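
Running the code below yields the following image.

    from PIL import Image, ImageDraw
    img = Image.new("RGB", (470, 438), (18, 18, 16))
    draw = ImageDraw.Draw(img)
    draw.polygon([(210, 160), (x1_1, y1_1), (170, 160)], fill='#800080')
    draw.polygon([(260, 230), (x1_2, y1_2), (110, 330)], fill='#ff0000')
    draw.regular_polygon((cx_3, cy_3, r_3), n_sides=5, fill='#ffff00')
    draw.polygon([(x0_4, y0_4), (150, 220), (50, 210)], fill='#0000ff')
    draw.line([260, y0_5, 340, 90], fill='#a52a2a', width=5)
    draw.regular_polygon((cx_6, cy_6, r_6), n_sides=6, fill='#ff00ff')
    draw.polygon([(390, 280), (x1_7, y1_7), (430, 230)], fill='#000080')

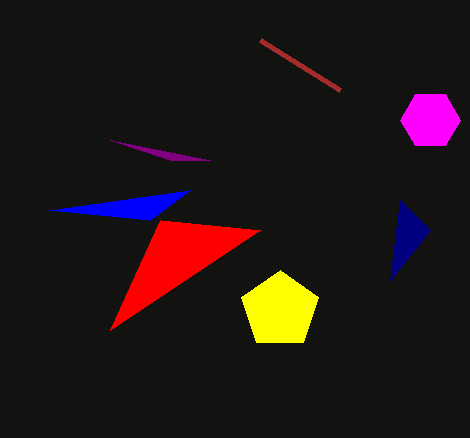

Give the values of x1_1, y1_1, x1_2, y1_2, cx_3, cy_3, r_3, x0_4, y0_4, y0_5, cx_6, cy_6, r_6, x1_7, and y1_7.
x1_1 = 110
y1_1 = 140
x1_2 = 160
y1_2 = 220
cx_3 = 280
cy_3 = 310
r_3 = 40
x0_4 = 190
y0_4 = 190
y0_5 = 40
cx_6 = 430
cy_6 = 120
r_6 = 30
x1_7 = 400
y1_7 = 200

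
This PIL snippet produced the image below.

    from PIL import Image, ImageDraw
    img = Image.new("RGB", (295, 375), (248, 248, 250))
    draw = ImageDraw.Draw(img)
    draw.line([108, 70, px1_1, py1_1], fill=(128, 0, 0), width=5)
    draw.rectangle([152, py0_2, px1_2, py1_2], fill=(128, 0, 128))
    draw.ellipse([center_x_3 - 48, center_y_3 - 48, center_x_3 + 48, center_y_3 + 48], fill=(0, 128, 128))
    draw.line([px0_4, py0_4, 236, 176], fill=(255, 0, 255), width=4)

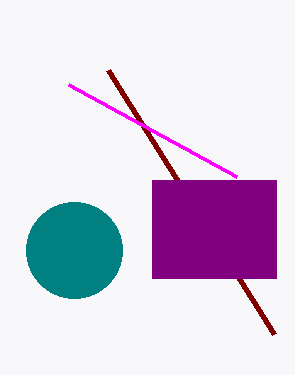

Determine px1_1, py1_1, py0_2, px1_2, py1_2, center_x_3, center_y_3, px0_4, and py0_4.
px1_1 = 274, py1_1 = 334, py0_2 = 180, px1_2 = 276, py1_2 = 278, center_x_3 = 74, center_y_3 = 250, px0_4 = 68, py0_4 = 84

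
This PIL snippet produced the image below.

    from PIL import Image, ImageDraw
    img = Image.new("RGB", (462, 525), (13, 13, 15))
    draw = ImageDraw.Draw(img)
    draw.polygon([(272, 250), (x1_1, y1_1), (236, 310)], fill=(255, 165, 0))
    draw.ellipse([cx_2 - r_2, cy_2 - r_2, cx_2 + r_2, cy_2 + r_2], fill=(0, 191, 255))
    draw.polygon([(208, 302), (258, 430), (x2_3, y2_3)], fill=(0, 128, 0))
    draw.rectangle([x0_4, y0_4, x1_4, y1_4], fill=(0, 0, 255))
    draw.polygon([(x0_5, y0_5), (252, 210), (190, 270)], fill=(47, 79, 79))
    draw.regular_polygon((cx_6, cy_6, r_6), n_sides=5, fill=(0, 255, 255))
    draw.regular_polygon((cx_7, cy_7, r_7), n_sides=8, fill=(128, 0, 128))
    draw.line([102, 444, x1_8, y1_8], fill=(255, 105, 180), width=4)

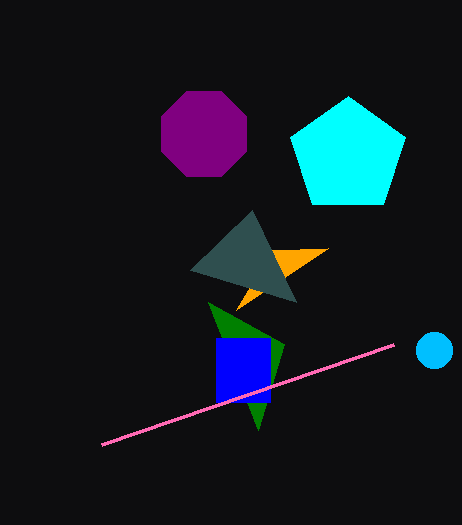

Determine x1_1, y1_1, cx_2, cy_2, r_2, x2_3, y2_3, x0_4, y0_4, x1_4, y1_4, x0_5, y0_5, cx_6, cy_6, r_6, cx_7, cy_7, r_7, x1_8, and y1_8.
x1_1 = 328, y1_1 = 248, cx_2 = 434, cy_2 = 350, r_2 = 18, x2_3 = 284, y2_3 = 344, x0_4 = 216, y0_4 = 338, x1_4 = 270, y1_4 = 402, x0_5 = 296, y0_5 = 302, cx_6 = 348, cy_6 = 156, r_6 = 60, cx_7 = 204, cy_7 = 134, r_7 = 46, x1_8 = 394, y1_8 = 344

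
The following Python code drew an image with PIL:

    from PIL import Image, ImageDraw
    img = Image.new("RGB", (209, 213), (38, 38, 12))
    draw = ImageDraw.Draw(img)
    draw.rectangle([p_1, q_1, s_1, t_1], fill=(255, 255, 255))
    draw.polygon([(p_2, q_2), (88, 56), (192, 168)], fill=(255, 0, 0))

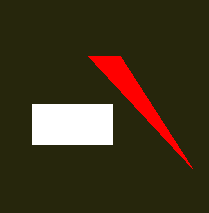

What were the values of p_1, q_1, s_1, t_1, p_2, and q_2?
p_1 = 32, q_1 = 104, s_1 = 112, t_1 = 144, p_2 = 120, q_2 = 56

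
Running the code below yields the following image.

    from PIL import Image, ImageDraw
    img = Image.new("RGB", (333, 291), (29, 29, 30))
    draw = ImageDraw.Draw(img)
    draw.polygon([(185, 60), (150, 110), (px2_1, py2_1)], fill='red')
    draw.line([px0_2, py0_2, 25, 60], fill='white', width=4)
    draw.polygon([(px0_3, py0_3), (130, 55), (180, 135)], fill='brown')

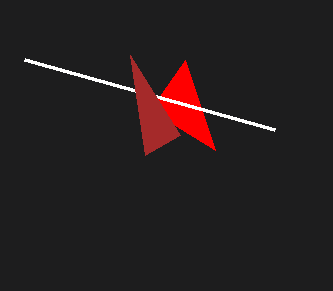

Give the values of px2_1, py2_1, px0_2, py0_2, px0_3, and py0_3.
px2_1 = 215, py2_1 = 150, px0_2 = 275, py0_2 = 130, px0_3 = 145, py0_3 = 155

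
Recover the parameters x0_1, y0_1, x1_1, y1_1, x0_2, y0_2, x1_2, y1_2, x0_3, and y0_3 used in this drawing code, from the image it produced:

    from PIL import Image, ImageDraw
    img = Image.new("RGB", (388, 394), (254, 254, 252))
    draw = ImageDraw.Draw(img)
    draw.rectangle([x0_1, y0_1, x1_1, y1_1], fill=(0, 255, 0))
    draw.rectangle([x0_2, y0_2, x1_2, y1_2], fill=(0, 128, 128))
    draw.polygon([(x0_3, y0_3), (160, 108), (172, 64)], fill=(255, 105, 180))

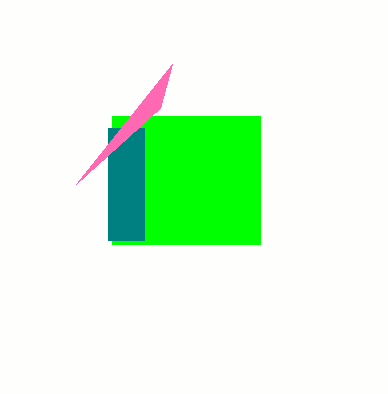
x0_1 = 112, y0_1 = 116, x1_1 = 260, y1_1 = 244, x0_2 = 108, y0_2 = 128, x1_2 = 144, y1_2 = 240, x0_3 = 76, y0_3 = 184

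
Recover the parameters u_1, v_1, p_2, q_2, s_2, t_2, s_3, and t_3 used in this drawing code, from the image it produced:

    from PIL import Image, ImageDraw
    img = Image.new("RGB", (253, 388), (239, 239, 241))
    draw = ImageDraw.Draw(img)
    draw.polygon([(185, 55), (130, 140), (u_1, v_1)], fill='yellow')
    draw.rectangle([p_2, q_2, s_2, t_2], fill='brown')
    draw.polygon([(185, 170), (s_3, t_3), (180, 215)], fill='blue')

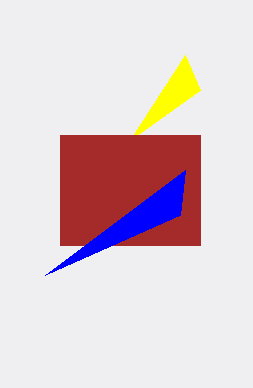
u_1 = 200; v_1 = 90; p_2 = 60; q_2 = 135; s_2 = 200; t_2 = 245; s_3 = 45; t_3 = 275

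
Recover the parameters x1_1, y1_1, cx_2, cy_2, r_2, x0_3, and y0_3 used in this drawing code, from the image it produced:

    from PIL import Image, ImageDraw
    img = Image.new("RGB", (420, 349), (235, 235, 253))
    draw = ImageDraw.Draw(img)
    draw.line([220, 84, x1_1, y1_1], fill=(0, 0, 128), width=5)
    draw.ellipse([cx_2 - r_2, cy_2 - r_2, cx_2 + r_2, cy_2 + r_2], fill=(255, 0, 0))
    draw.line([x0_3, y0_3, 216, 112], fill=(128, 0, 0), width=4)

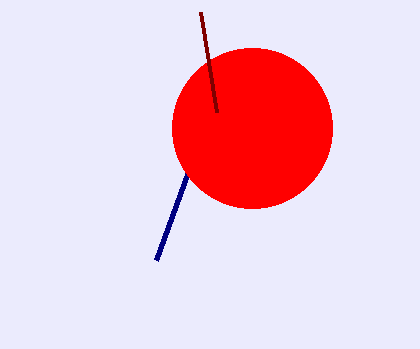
x1_1 = 156
y1_1 = 260
cx_2 = 252
cy_2 = 128
r_2 = 80
x0_3 = 200
y0_3 = 12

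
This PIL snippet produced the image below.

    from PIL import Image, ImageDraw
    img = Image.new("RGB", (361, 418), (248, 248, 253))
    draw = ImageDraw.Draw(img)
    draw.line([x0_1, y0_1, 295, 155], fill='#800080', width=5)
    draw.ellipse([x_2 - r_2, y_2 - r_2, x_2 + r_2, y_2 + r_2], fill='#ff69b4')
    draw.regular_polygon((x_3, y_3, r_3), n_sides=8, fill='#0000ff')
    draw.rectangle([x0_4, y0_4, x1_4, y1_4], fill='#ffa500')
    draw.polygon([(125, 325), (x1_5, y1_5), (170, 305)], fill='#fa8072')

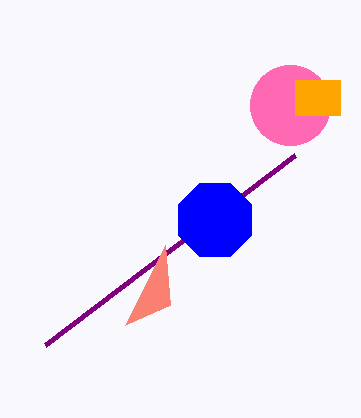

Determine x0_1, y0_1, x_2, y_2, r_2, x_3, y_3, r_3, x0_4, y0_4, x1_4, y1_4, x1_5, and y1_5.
x0_1 = 45
y0_1 = 345
x_2 = 290
y_2 = 105
r_2 = 40
x_3 = 215
y_3 = 220
r_3 = 40
x0_4 = 295
y0_4 = 80
x1_4 = 340
y1_4 = 115
x1_5 = 165
y1_5 = 245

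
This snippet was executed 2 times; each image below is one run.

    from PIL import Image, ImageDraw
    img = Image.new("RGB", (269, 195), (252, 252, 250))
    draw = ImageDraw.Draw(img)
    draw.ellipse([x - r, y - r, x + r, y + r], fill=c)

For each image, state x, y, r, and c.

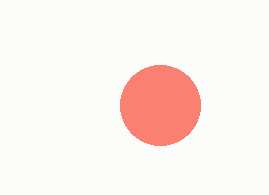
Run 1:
x = 160, y = 105, r = 40, c = 'salmon'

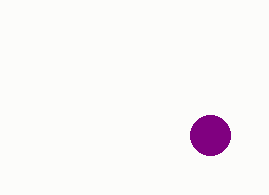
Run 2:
x = 210; y = 135; r = 20; c = 'purple'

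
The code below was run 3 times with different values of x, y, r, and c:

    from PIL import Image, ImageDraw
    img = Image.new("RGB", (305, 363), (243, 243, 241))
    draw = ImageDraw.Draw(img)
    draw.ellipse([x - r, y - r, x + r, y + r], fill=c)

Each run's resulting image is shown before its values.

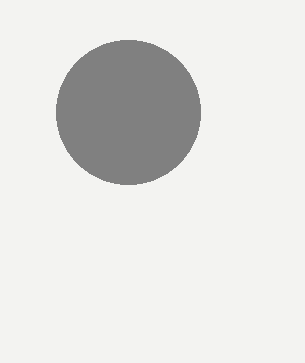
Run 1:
x = 128, y = 112, r = 72, c = 'gray'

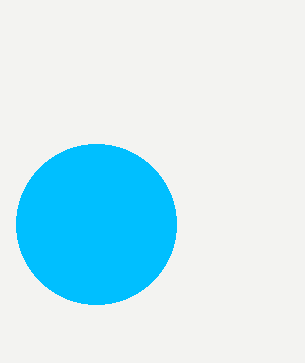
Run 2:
x = 96; y = 224; r = 80; c = 'deepskyblue'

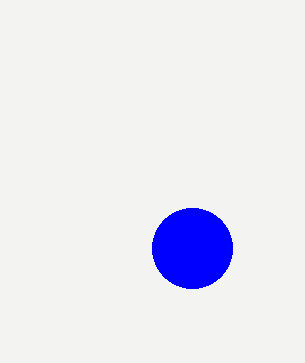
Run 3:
x = 192; y = 248; r = 40; c = 'blue'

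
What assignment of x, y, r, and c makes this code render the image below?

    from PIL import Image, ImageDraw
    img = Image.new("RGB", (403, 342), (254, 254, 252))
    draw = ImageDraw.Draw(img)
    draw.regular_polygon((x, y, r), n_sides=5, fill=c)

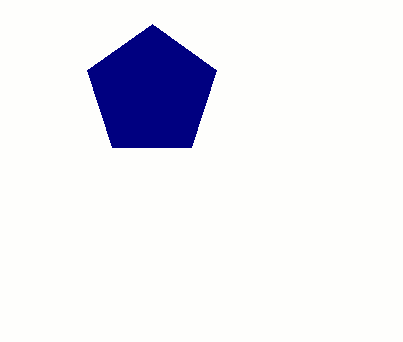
x = 152, y = 92, r = 68, c = 'navy'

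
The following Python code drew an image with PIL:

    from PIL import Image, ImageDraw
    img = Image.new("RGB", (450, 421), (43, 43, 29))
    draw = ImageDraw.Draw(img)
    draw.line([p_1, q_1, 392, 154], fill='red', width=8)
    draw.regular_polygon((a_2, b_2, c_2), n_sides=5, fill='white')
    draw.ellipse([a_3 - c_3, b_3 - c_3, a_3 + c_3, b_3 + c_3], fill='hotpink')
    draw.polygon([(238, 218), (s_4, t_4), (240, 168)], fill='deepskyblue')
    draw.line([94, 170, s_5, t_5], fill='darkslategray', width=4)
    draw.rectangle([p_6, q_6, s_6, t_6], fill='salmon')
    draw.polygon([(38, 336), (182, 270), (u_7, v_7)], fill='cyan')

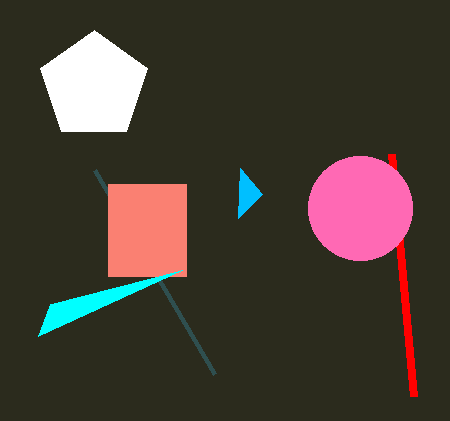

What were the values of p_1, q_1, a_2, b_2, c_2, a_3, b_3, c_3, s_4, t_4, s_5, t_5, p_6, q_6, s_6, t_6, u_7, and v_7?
p_1 = 414, q_1 = 396, a_2 = 94, b_2 = 86, c_2 = 56, a_3 = 360, b_3 = 208, c_3 = 52, s_4 = 262, t_4 = 194, s_5 = 214, t_5 = 374, p_6 = 108, q_6 = 184, s_6 = 186, t_6 = 276, u_7 = 50, v_7 = 304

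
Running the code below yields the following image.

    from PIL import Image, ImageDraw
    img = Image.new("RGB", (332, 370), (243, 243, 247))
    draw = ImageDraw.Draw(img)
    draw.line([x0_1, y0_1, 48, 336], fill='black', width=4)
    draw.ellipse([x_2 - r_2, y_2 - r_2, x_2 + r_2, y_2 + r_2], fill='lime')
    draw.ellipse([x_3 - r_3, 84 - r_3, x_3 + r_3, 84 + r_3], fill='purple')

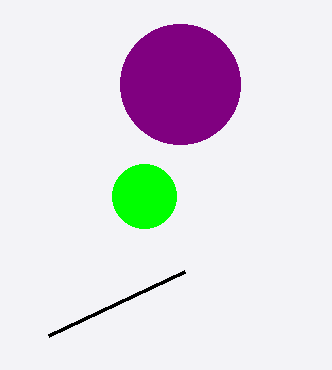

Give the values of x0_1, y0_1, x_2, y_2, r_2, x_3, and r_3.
x0_1 = 184, y0_1 = 272, x_2 = 144, y_2 = 196, r_2 = 32, x_3 = 180, r_3 = 60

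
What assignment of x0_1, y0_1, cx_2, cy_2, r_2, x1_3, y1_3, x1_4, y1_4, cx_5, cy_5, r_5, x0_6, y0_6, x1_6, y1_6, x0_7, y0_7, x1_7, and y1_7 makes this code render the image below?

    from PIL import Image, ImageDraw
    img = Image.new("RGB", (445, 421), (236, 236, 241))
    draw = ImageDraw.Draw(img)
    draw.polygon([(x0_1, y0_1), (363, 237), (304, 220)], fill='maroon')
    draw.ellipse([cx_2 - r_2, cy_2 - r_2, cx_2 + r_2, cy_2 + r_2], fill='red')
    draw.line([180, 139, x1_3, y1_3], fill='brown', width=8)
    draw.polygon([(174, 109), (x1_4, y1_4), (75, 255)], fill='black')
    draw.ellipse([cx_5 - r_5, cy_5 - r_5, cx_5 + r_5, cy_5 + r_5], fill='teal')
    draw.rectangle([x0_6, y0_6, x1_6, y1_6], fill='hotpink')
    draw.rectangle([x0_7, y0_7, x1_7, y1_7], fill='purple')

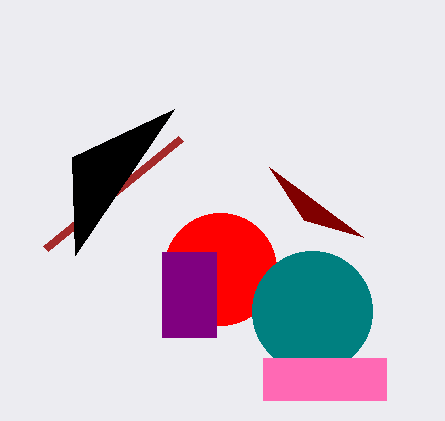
x0_1 = 269
y0_1 = 167
cx_2 = 220
cy_2 = 269
r_2 = 56
x1_3 = 45
y1_3 = 249
x1_4 = 72
y1_4 = 157
cx_5 = 312
cy_5 = 311
r_5 = 60
x0_6 = 263
y0_6 = 358
x1_6 = 386
y1_6 = 400
x0_7 = 162
y0_7 = 252
x1_7 = 216
y1_7 = 337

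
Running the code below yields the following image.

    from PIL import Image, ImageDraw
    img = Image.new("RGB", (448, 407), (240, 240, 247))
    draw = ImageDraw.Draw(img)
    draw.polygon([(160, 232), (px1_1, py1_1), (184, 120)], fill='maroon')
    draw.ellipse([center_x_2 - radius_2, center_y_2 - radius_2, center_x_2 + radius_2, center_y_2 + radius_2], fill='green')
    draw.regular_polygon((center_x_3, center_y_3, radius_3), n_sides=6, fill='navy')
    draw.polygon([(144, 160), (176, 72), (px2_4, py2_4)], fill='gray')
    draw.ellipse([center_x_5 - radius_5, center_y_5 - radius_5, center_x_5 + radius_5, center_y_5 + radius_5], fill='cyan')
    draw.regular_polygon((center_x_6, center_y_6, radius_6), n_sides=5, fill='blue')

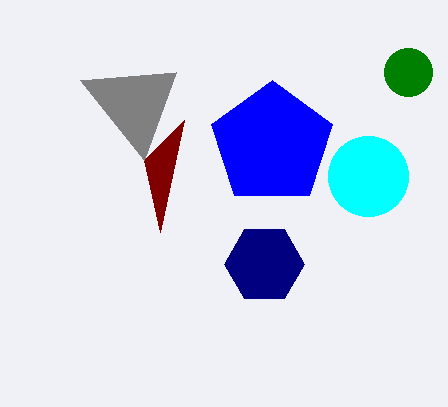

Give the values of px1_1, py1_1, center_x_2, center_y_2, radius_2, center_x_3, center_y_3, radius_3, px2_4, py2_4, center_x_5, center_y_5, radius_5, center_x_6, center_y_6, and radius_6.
px1_1 = 144; py1_1 = 160; center_x_2 = 408; center_y_2 = 72; radius_2 = 24; center_x_3 = 264; center_y_3 = 264; radius_3 = 40; px2_4 = 80; py2_4 = 80; center_x_5 = 368; center_y_5 = 176; radius_5 = 40; center_x_6 = 272; center_y_6 = 144; radius_6 = 64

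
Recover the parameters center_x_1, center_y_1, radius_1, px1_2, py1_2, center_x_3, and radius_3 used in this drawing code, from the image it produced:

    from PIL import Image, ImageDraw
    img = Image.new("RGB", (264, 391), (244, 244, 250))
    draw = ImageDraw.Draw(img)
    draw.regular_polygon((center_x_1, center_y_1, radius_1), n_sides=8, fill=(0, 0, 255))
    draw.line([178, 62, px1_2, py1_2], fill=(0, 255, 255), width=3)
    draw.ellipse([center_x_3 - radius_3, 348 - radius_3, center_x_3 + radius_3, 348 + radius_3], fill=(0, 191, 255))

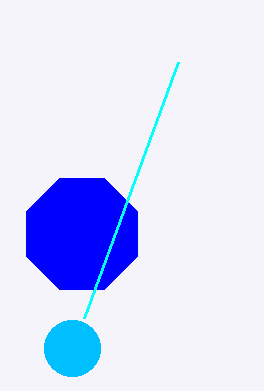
center_x_1 = 82
center_y_1 = 234
radius_1 = 60
px1_2 = 84
py1_2 = 318
center_x_3 = 72
radius_3 = 28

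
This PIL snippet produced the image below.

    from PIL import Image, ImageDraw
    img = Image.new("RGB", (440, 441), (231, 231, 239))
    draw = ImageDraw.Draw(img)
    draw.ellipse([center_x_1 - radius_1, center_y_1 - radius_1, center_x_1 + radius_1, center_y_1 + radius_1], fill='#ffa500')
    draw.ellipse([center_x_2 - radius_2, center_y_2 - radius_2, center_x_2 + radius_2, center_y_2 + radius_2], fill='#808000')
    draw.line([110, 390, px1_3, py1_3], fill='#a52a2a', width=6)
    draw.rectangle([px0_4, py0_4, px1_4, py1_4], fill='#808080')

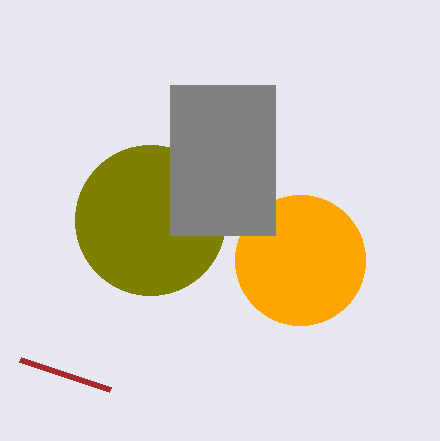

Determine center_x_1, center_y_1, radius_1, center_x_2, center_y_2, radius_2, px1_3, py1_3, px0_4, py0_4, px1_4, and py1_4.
center_x_1 = 300
center_y_1 = 260
radius_1 = 65
center_x_2 = 150
center_y_2 = 220
radius_2 = 75
px1_3 = 20
py1_3 = 360
px0_4 = 170
py0_4 = 85
px1_4 = 275
py1_4 = 235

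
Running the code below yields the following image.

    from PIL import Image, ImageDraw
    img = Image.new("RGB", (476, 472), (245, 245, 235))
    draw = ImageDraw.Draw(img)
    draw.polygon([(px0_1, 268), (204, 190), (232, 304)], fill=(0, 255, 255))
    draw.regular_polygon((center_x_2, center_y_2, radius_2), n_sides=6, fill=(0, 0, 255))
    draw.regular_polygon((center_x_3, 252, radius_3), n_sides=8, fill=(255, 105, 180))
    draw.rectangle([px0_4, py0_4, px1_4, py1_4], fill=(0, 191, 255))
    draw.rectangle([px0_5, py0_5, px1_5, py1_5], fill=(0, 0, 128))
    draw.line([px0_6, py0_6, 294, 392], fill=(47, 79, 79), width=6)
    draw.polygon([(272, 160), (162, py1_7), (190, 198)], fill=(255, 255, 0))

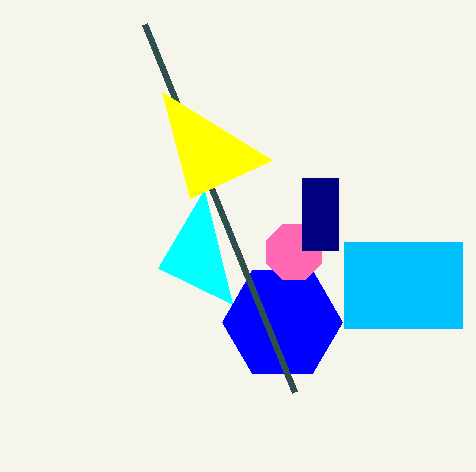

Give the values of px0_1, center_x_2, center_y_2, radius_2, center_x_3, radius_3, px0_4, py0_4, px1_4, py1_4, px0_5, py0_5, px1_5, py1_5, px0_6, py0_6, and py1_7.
px0_1 = 158
center_x_2 = 282
center_y_2 = 322
radius_2 = 60
center_x_3 = 294
radius_3 = 30
px0_4 = 344
py0_4 = 242
px1_4 = 462
py1_4 = 328
px0_5 = 302
py0_5 = 178
px1_5 = 338
py1_5 = 250
px0_6 = 144
py0_6 = 24
py1_7 = 92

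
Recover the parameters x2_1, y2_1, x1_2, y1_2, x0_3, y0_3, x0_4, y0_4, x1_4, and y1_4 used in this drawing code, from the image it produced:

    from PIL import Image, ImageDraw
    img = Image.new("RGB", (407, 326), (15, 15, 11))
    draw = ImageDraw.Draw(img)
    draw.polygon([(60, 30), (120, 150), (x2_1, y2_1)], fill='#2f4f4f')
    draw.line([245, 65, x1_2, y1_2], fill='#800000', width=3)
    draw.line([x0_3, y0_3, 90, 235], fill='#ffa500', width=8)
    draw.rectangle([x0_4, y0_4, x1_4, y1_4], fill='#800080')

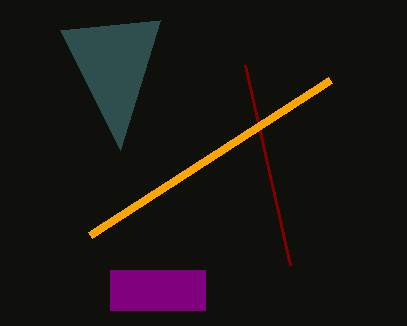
x2_1 = 160
y2_1 = 20
x1_2 = 290
y1_2 = 265
x0_3 = 330
y0_3 = 80
x0_4 = 110
y0_4 = 270
x1_4 = 205
y1_4 = 310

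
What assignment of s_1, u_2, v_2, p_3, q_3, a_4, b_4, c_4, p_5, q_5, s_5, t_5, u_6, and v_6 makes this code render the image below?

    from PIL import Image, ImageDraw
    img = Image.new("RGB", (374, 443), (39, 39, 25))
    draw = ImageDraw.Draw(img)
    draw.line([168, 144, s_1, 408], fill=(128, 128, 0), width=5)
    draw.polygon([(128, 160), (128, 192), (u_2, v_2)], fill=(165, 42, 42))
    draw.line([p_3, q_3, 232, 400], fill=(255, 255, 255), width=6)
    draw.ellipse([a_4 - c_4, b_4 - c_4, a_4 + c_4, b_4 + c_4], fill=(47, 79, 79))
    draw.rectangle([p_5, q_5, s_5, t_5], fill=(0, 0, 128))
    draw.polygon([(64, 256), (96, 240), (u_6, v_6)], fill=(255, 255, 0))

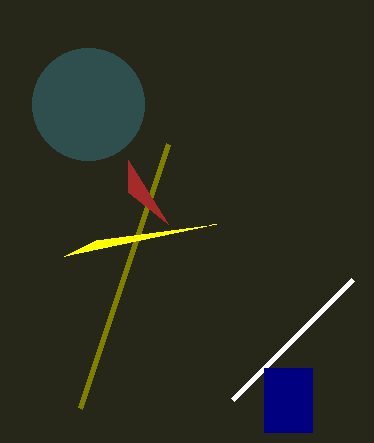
s_1 = 80, u_2 = 168, v_2 = 224, p_3 = 352, q_3 = 280, a_4 = 88, b_4 = 104, c_4 = 56, p_5 = 264, q_5 = 368, s_5 = 312, t_5 = 432, u_6 = 216, v_6 = 224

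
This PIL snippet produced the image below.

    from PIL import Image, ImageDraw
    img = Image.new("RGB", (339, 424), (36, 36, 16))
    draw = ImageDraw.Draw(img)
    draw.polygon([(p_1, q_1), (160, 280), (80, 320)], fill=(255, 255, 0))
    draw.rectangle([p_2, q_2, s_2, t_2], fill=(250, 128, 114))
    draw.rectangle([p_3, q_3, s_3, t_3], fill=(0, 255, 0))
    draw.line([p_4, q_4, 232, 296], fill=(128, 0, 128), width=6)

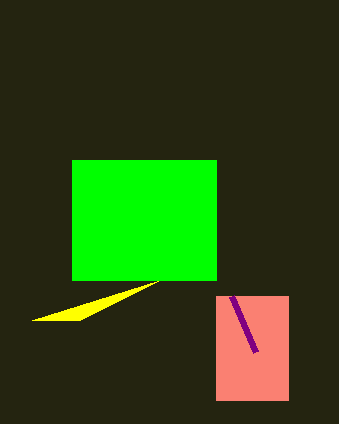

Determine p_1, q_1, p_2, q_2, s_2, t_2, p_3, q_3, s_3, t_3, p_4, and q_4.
p_1 = 32, q_1 = 320, p_2 = 216, q_2 = 296, s_2 = 288, t_2 = 400, p_3 = 72, q_3 = 160, s_3 = 216, t_3 = 280, p_4 = 256, q_4 = 352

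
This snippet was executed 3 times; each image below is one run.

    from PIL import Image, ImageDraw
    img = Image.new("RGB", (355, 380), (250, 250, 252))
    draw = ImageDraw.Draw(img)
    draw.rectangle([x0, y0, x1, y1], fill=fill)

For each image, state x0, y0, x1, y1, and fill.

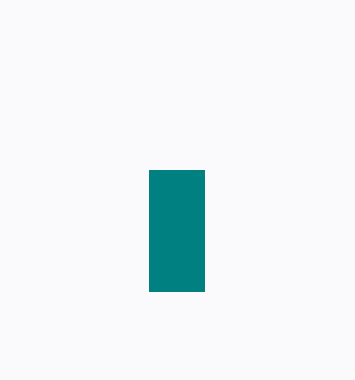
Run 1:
x0 = 149; y0 = 170; x1 = 204; y1 = 291; fill = 'teal'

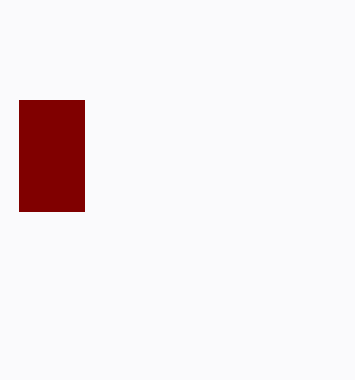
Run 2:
x0 = 19; y0 = 100; x1 = 84; y1 = 211; fill = 'maroon'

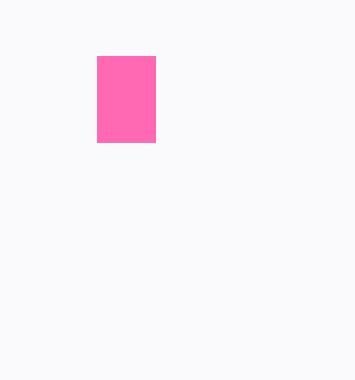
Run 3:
x0 = 97; y0 = 56; x1 = 155; y1 = 142; fill = 'hotpink'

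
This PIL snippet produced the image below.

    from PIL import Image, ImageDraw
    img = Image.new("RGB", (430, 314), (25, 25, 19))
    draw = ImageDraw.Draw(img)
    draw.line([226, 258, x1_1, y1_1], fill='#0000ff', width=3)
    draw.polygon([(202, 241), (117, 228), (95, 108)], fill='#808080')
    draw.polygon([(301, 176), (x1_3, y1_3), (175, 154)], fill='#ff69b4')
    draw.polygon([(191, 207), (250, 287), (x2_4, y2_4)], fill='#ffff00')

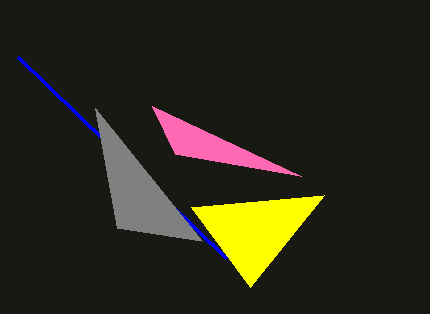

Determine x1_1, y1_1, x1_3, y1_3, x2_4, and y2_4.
x1_1 = 18; y1_1 = 57; x1_3 = 152; y1_3 = 106; x2_4 = 324; y2_4 = 195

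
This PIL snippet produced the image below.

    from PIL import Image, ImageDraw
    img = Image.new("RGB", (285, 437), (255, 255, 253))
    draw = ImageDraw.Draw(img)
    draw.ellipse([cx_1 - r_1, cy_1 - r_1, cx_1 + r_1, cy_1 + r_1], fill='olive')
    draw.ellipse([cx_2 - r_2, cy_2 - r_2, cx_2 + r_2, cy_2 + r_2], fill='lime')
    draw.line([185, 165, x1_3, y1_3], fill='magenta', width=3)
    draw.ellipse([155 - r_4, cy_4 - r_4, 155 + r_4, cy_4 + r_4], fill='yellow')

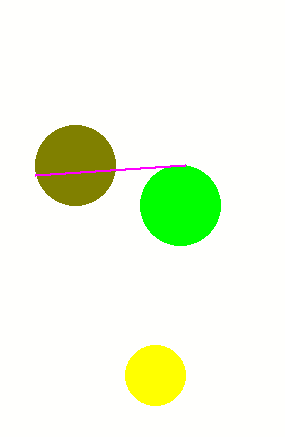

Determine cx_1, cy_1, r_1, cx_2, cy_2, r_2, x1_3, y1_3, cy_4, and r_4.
cx_1 = 75
cy_1 = 165
r_1 = 40
cx_2 = 180
cy_2 = 205
r_2 = 40
x1_3 = 35
y1_3 = 175
cy_4 = 375
r_4 = 30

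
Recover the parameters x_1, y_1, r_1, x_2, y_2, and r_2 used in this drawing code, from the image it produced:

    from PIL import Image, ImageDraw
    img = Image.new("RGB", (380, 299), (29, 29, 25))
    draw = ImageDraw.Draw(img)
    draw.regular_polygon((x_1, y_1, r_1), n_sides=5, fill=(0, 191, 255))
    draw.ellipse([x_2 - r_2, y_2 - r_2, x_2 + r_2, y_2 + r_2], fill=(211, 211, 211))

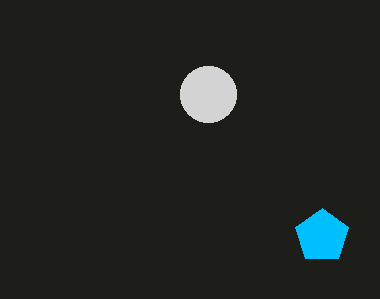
x_1 = 322, y_1 = 236, r_1 = 28, x_2 = 208, y_2 = 94, r_2 = 28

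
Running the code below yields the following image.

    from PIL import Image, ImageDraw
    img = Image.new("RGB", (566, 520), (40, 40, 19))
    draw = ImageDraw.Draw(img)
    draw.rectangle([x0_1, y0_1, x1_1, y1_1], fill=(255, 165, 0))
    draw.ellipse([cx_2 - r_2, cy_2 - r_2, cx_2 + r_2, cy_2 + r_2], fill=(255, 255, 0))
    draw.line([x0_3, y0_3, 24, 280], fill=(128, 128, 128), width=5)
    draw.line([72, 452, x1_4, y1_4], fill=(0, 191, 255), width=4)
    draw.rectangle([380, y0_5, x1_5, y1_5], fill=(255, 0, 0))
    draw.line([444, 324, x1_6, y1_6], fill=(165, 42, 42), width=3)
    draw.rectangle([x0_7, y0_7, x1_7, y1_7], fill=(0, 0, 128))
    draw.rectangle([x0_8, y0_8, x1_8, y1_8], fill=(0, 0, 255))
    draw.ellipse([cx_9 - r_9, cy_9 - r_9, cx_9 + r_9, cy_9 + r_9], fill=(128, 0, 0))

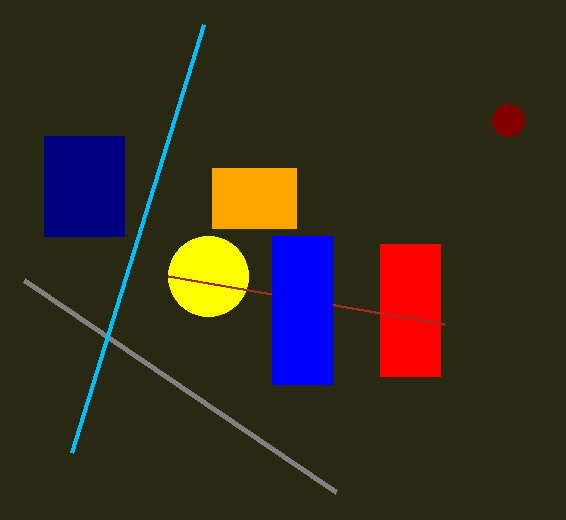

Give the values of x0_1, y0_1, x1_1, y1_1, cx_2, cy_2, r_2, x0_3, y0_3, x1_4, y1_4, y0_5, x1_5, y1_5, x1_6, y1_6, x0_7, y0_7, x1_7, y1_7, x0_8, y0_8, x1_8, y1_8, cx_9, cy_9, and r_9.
x0_1 = 212; y0_1 = 168; x1_1 = 296; y1_1 = 228; cx_2 = 208; cy_2 = 276; r_2 = 40; x0_3 = 336; y0_3 = 492; x1_4 = 204; y1_4 = 24; y0_5 = 244; x1_5 = 440; y1_5 = 376; x1_6 = 168; y1_6 = 276; x0_7 = 44; y0_7 = 136; x1_7 = 124; y1_7 = 236; x0_8 = 272; y0_8 = 236; x1_8 = 332; y1_8 = 384; cx_9 = 508; cy_9 = 120; r_9 = 16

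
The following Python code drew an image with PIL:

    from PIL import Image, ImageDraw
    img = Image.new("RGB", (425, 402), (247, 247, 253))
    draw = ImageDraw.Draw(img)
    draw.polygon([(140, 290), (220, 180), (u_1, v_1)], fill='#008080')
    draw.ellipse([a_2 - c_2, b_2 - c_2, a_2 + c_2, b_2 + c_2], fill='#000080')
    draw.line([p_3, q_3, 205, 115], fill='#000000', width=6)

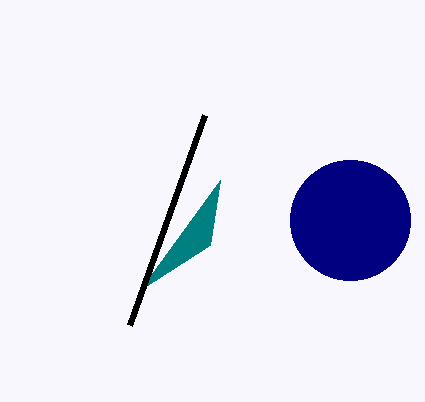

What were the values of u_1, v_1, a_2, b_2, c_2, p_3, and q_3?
u_1 = 210; v_1 = 245; a_2 = 350; b_2 = 220; c_2 = 60; p_3 = 130; q_3 = 325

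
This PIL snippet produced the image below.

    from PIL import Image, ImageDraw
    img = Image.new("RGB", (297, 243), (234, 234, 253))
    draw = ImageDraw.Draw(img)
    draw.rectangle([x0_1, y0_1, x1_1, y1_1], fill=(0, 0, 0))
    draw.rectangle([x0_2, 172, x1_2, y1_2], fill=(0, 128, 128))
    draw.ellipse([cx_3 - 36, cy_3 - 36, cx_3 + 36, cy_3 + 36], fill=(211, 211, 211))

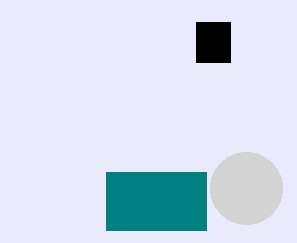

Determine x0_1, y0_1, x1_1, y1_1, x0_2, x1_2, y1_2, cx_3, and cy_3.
x0_1 = 196, y0_1 = 22, x1_1 = 230, y1_1 = 62, x0_2 = 106, x1_2 = 206, y1_2 = 230, cx_3 = 246, cy_3 = 188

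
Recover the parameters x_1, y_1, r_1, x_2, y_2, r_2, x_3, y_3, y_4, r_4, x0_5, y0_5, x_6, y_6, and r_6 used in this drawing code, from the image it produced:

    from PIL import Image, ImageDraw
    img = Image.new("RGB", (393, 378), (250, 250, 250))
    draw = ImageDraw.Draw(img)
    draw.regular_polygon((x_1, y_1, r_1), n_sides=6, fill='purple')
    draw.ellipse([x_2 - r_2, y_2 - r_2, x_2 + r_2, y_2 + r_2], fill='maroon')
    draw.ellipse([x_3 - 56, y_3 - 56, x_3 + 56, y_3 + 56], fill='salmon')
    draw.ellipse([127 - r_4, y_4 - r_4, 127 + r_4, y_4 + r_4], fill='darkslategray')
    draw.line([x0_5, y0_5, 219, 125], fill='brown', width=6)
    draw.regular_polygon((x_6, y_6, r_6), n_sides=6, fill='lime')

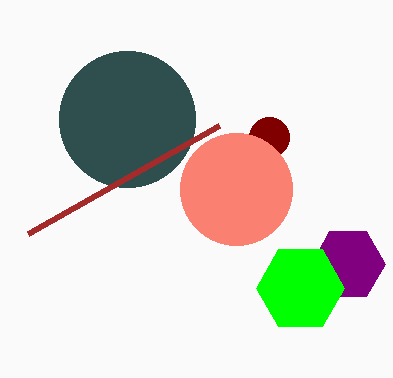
x_1 = 348
y_1 = 264
r_1 = 37
x_2 = 269
y_2 = 137
r_2 = 20
x_3 = 236
y_3 = 189
y_4 = 119
r_4 = 68
x0_5 = 28
y0_5 = 233
x_6 = 300
y_6 = 288
r_6 = 44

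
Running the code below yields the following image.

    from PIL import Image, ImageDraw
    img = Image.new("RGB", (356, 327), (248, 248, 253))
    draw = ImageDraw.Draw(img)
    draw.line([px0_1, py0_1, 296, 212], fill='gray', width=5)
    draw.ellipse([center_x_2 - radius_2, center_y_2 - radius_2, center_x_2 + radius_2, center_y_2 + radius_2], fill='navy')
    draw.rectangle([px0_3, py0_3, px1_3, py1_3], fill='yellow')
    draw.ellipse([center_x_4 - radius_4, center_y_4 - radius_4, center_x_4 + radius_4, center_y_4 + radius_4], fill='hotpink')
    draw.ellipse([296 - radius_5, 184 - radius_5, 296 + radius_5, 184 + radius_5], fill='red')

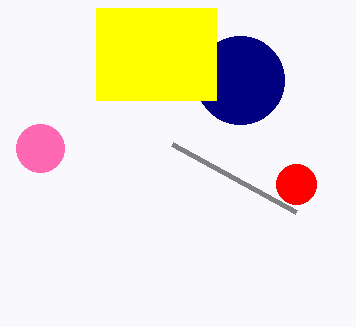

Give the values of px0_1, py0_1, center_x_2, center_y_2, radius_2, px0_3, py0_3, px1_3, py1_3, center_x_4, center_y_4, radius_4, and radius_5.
px0_1 = 172, py0_1 = 144, center_x_2 = 240, center_y_2 = 80, radius_2 = 44, px0_3 = 96, py0_3 = 8, px1_3 = 216, py1_3 = 100, center_x_4 = 40, center_y_4 = 148, radius_4 = 24, radius_5 = 20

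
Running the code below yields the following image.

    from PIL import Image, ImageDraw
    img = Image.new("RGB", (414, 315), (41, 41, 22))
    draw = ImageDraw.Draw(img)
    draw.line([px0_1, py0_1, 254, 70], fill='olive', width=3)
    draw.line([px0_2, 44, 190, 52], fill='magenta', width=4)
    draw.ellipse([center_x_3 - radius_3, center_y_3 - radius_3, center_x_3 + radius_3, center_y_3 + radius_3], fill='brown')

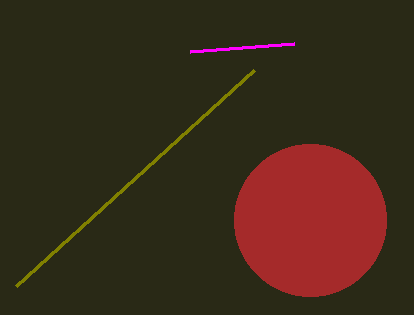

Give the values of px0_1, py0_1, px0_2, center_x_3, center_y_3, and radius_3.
px0_1 = 16, py0_1 = 286, px0_2 = 294, center_x_3 = 310, center_y_3 = 220, radius_3 = 76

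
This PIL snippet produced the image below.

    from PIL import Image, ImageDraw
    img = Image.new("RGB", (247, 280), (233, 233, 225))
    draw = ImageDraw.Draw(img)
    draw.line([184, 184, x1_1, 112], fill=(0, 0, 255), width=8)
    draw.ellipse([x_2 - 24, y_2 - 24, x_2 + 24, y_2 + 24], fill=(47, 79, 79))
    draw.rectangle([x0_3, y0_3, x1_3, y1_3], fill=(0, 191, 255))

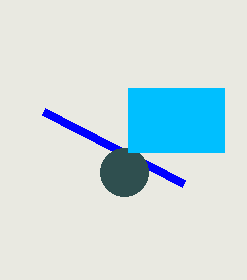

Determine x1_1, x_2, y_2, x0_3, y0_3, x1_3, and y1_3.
x1_1 = 44, x_2 = 124, y_2 = 172, x0_3 = 128, y0_3 = 88, x1_3 = 224, y1_3 = 152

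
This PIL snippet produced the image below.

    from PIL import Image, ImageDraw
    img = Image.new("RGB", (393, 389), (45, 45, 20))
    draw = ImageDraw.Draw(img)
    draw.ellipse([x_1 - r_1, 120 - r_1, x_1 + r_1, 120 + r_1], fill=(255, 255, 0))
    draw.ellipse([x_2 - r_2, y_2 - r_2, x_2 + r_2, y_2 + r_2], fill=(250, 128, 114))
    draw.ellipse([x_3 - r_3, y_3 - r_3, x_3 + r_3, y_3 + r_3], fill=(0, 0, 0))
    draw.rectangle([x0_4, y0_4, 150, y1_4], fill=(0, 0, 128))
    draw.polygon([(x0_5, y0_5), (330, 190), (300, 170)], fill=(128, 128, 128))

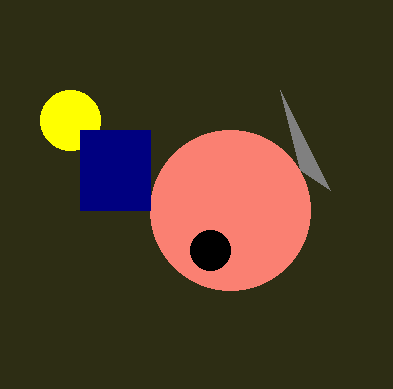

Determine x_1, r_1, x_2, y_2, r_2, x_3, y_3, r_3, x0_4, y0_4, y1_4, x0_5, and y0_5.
x_1 = 70; r_1 = 30; x_2 = 230; y_2 = 210; r_2 = 80; x_3 = 210; y_3 = 250; r_3 = 20; x0_4 = 80; y0_4 = 130; y1_4 = 210; x0_5 = 280; y0_5 = 90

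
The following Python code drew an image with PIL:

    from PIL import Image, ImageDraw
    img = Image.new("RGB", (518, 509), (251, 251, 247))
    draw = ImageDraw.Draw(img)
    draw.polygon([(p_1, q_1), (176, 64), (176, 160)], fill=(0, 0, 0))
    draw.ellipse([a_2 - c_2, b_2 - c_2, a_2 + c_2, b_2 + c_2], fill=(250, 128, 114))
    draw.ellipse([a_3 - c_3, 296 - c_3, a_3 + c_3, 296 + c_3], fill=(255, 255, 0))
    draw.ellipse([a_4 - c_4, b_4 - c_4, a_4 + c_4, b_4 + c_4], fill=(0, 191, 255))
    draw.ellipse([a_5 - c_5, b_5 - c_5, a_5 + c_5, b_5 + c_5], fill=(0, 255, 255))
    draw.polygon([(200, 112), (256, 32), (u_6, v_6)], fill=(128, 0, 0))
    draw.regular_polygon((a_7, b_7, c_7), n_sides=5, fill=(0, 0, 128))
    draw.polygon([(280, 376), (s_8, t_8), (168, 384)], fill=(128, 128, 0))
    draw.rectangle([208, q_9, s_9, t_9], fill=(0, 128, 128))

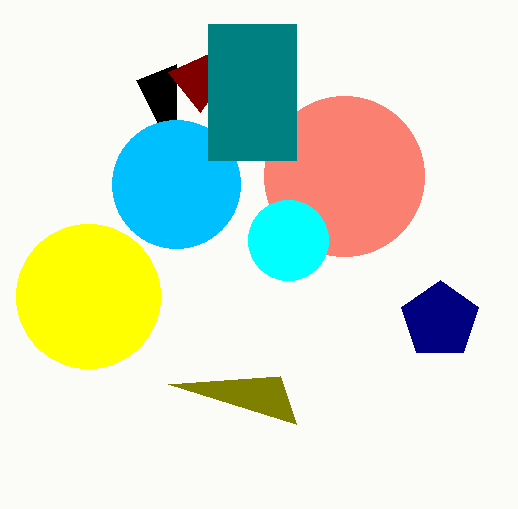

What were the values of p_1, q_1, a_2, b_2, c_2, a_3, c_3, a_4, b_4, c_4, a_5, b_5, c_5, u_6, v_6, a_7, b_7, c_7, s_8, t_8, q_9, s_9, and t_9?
p_1 = 136; q_1 = 80; a_2 = 344; b_2 = 176; c_2 = 80; a_3 = 88; c_3 = 72; a_4 = 176; b_4 = 184; c_4 = 64; a_5 = 288; b_5 = 240; c_5 = 40; u_6 = 168; v_6 = 72; a_7 = 440; b_7 = 320; c_7 = 40; s_8 = 296; t_8 = 424; q_9 = 24; s_9 = 296; t_9 = 160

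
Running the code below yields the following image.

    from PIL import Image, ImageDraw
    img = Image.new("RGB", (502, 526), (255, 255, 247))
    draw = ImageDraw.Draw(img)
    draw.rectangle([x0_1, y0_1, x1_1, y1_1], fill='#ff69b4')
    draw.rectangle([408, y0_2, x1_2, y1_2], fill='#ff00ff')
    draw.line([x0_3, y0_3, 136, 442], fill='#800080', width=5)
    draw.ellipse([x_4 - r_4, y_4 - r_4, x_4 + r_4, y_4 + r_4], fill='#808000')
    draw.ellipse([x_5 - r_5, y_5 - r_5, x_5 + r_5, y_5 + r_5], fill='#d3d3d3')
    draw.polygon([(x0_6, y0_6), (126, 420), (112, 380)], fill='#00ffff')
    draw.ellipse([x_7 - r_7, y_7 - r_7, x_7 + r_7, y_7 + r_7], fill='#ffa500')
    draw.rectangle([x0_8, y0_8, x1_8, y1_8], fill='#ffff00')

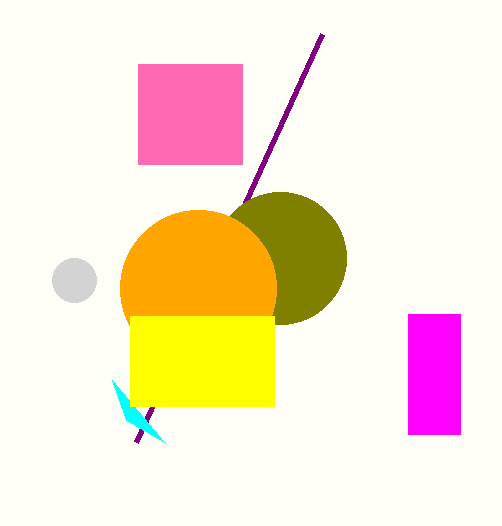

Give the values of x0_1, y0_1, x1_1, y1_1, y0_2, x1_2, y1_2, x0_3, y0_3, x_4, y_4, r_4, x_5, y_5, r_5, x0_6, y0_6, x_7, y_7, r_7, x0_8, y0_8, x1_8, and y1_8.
x0_1 = 138, y0_1 = 64, x1_1 = 242, y1_1 = 164, y0_2 = 314, x1_2 = 460, y1_2 = 434, x0_3 = 322, y0_3 = 34, x_4 = 280, y_4 = 258, r_4 = 66, x_5 = 74, y_5 = 280, r_5 = 22, x0_6 = 164, y0_6 = 442, x_7 = 198, y_7 = 288, r_7 = 78, x0_8 = 130, y0_8 = 316, x1_8 = 274, y1_8 = 406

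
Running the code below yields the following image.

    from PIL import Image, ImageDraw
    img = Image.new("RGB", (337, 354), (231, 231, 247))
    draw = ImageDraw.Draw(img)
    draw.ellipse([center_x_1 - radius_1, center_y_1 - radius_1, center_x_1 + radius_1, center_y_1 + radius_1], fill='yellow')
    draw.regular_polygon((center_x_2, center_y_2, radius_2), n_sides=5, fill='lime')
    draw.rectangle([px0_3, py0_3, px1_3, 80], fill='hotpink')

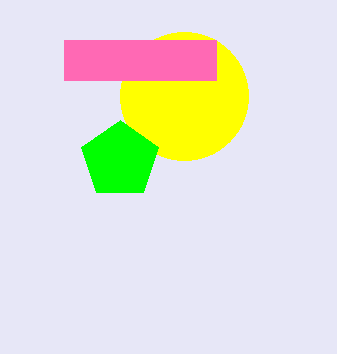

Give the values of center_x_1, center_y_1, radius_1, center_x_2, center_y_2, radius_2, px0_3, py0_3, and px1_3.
center_x_1 = 184
center_y_1 = 96
radius_1 = 64
center_x_2 = 120
center_y_2 = 160
radius_2 = 40
px0_3 = 64
py0_3 = 40
px1_3 = 216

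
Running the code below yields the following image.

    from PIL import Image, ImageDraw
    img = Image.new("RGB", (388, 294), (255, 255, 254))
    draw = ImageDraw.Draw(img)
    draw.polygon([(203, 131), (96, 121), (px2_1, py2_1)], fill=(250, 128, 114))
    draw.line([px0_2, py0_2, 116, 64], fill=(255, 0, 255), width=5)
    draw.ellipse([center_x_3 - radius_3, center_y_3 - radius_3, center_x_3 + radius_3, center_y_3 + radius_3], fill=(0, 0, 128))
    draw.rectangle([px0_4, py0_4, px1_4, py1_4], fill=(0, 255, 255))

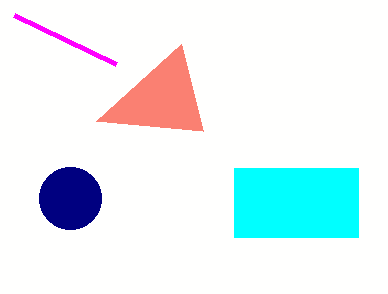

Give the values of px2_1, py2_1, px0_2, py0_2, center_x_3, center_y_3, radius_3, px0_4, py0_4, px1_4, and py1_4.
px2_1 = 181, py2_1 = 44, px0_2 = 14, py0_2 = 15, center_x_3 = 70, center_y_3 = 198, radius_3 = 31, px0_4 = 234, py0_4 = 168, px1_4 = 358, py1_4 = 237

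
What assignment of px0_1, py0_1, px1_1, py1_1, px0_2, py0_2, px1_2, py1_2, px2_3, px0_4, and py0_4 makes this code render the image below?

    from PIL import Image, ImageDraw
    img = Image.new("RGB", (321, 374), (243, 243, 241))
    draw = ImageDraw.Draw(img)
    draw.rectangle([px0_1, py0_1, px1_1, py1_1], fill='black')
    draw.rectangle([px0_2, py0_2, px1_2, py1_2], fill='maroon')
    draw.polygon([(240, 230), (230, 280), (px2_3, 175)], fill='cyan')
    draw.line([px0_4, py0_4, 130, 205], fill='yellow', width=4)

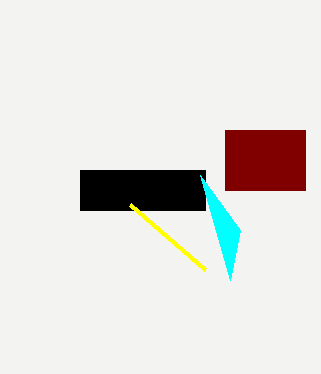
px0_1 = 80, py0_1 = 170, px1_1 = 205, py1_1 = 210, px0_2 = 225, py0_2 = 130, px1_2 = 305, py1_2 = 190, px2_3 = 200, px0_4 = 205, py0_4 = 270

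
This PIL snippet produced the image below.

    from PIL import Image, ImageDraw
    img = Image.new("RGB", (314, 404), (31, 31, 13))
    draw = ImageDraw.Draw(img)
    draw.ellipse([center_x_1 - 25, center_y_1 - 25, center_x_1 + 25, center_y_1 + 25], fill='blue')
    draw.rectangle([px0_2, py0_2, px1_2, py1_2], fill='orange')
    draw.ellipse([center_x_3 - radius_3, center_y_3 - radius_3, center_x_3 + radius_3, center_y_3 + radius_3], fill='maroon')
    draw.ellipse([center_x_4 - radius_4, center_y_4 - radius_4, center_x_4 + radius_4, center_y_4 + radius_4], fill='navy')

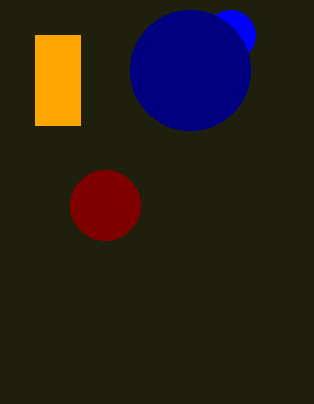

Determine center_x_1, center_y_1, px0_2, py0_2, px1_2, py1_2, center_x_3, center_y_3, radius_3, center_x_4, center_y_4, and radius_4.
center_x_1 = 230; center_y_1 = 35; px0_2 = 35; py0_2 = 35; px1_2 = 80; py1_2 = 125; center_x_3 = 105; center_y_3 = 205; radius_3 = 35; center_x_4 = 190; center_y_4 = 70; radius_4 = 60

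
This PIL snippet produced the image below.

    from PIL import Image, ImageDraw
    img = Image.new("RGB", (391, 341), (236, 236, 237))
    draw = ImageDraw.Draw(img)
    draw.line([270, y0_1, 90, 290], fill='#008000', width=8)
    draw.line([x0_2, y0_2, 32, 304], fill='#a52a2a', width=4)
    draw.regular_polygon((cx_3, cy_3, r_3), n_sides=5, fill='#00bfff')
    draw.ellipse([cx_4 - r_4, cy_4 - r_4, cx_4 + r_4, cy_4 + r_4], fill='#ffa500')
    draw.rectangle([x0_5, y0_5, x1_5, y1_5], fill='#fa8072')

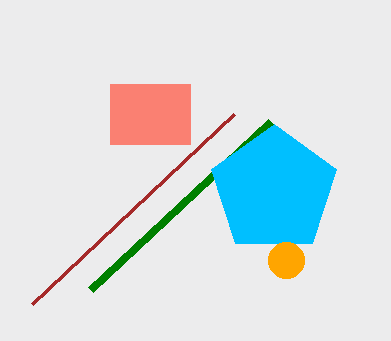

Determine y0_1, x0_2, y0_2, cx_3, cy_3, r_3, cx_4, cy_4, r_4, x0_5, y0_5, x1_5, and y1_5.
y0_1 = 122, x0_2 = 234, y0_2 = 114, cx_3 = 274, cy_3 = 190, r_3 = 66, cx_4 = 286, cy_4 = 260, r_4 = 18, x0_5 = 110, y0_5 = 84, x1_5 = 190, y1_5 = 144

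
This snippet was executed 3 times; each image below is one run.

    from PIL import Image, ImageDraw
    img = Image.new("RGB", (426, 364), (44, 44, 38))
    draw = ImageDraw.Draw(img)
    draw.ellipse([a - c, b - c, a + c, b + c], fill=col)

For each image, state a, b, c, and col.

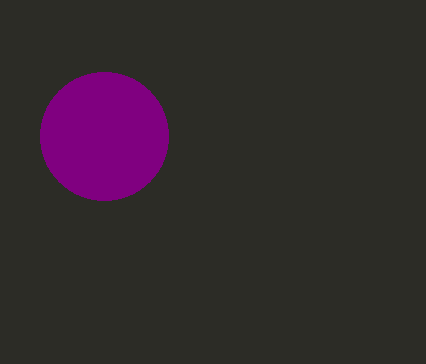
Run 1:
a = 104, b = 136, c = 64, col = 'purple'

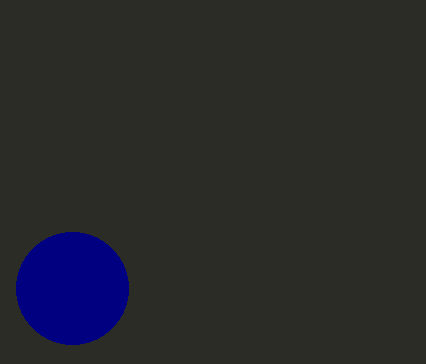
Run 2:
a = 72; b = 288; c = 56; col = 'navy'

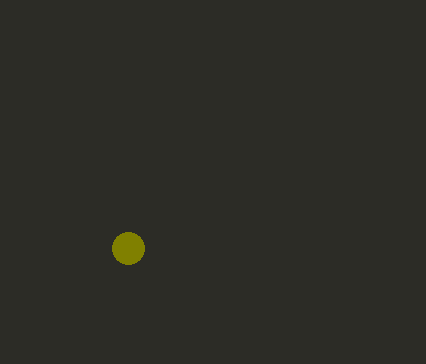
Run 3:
a = 128, b = 248, c = 16, col = 'olive'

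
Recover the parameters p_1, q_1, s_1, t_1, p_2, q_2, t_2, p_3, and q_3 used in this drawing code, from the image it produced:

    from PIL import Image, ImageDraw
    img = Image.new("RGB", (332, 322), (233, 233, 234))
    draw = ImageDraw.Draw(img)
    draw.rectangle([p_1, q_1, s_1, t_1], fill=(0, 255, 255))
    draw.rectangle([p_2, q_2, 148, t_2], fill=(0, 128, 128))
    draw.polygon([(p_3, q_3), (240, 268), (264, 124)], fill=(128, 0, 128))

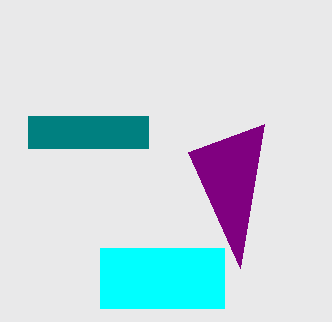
p_1 = 100
q_1 = 248
s_1 = 224
t_1 = 308
p_2 = 28
q_2 = 116
t_2 = 148
p_3 = 188
q_3 = 152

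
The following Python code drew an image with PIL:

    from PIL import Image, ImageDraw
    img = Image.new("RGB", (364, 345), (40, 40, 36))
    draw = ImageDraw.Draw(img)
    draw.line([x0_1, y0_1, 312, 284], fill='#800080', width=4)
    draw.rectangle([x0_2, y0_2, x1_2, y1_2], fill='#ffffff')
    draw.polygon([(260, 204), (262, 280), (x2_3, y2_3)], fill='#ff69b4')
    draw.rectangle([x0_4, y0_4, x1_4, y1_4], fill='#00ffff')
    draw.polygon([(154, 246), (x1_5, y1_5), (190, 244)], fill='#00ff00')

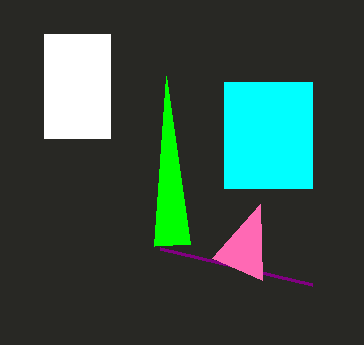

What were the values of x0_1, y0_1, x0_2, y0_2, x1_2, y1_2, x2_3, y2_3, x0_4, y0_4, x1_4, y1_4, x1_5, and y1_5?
x0_1 = 160, y0_1 = 248, x0_2 = 44, y0_2 = 34, x1_2 = 110, y1_2 = 138, x2_3 = 212, y2_3 = 258, x0_4 = 224, y0_4 = 82, x1_4 = 312, y1_4 = 188, x1_5 = 166, y1_5 = 76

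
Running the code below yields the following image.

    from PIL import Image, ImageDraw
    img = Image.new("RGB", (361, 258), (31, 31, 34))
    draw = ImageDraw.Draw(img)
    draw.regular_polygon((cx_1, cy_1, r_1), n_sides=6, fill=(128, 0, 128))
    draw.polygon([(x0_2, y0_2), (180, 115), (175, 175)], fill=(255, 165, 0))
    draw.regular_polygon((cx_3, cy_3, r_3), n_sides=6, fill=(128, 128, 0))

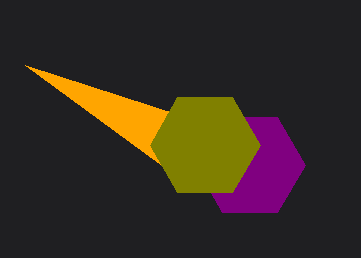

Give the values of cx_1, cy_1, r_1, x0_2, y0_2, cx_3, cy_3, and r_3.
cx_1 = 250; cy_1 = 165; r_1 = 55; x0_2 = 25; y0_2 = 65; cx_3 = 205; cy_3 = 145; r_3 = 55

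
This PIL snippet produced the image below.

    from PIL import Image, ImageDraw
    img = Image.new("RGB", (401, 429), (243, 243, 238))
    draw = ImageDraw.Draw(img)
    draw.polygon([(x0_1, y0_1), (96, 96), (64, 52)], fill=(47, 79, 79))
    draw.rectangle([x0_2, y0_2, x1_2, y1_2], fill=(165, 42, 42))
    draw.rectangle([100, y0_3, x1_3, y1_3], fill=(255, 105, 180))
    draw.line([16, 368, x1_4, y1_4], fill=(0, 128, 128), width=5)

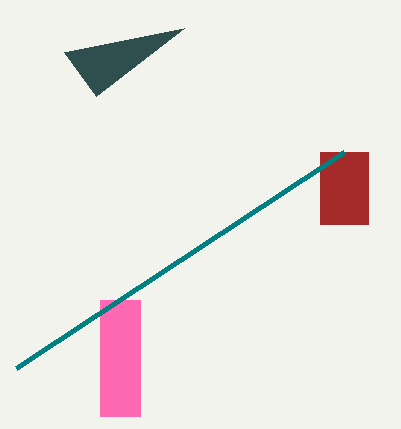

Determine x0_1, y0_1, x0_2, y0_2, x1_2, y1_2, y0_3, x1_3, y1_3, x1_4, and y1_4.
x0_1 = 184, y0_1 = 28, x0_2 = 320, y0_2 = 152, x1_2 = 368, y1_2 = 224, y0_3 = 300, x1_3 = 140, y1_3 = 416, x1_4 = 344, y1_4 = 152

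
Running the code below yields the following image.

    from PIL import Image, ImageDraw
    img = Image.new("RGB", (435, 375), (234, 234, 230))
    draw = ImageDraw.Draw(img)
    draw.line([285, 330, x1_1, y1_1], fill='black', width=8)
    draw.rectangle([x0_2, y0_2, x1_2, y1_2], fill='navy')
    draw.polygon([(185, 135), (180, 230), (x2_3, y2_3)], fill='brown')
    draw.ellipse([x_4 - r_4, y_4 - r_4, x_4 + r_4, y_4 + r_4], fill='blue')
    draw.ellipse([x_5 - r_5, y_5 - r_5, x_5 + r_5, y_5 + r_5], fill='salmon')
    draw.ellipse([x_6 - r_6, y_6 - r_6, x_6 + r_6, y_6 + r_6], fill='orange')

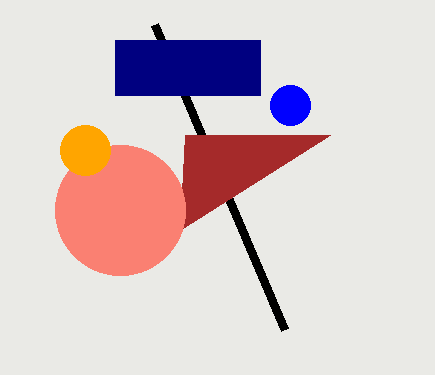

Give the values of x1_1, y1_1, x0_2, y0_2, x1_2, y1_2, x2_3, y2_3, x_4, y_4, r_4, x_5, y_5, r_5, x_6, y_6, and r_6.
x1_1 = 155
y1_1 = 25
x0_2 = 115
y0_2 = 40
x1_2 = 260
y1_2 = 95
x2_3 = 330
y2_3 = 135
x_4 = 290
y_4 = 105
r_4 = 20
x_5 = 120
y_5 = 210
r_5 = 65
x_6 = 85
y_6 = 150
r_6 = 25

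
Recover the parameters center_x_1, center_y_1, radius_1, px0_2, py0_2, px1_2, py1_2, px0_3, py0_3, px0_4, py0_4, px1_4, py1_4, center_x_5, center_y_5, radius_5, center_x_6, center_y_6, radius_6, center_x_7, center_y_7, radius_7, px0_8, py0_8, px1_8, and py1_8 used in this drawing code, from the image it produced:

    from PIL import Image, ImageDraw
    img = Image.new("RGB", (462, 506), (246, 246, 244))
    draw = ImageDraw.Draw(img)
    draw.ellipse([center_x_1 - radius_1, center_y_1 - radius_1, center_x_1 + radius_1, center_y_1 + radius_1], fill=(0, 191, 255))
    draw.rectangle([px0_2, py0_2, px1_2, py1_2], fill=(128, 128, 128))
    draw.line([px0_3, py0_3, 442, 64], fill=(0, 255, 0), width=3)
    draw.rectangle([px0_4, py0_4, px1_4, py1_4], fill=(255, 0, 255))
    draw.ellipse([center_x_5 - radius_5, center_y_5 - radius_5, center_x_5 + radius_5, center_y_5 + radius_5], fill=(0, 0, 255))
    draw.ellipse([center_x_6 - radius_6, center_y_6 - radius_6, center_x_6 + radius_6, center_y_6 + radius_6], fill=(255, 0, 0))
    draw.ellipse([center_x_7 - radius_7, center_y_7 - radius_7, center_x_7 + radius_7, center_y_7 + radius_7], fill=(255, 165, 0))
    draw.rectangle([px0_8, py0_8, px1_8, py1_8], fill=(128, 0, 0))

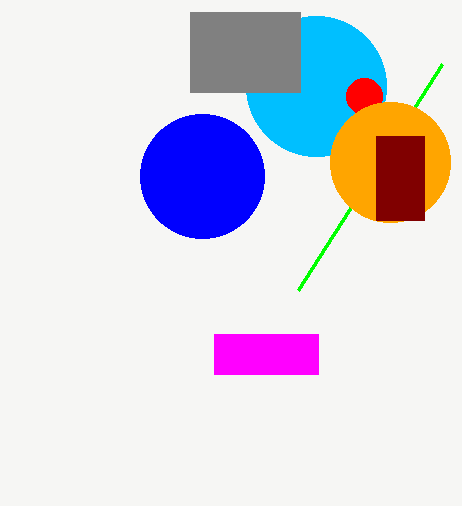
center_x_1 = 316, center_y_1 = 86, radius_1 = 70, px0_2 = 190, py0_2 = 12, px1_2 = 300, py1_2 = 92, px0_3 = 298, py0_3 = 290, px0_4 = 214, py0_4 = 334, px1_4 = 318, py1_4 = 374, center_x_5 = 202, center_y_5 = 176, radius_5 = 62, center_x_6 = 364, center_y_6 = 96, radius_6 = 18, center_x_7 = 390, center_y_7 = 162, radius_7 = 60, px0_8 = 376, py0_8 = 136, px1_8 = 424, py1_8 = 220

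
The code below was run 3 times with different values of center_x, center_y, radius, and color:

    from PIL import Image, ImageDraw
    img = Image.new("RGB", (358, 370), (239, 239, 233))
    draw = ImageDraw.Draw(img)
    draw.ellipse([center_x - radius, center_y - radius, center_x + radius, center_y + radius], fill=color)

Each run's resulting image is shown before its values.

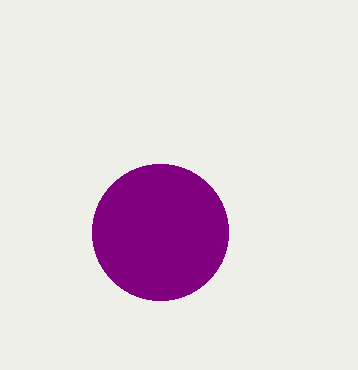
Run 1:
center_x = 160; center_y = 232; radius = 68; color = 'purple'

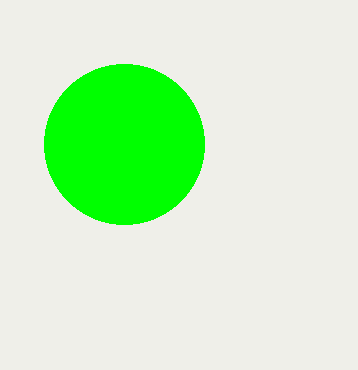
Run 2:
center_x = 124, center_y = 144, radius = 80, color = 'lime'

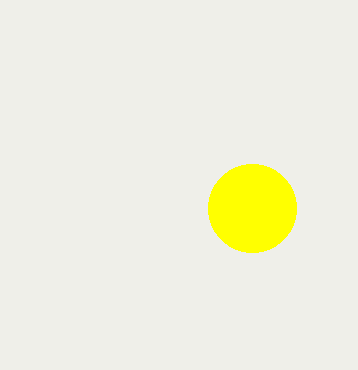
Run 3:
center_x = 252
center_y = 208
radius = 44
color = 'yellow'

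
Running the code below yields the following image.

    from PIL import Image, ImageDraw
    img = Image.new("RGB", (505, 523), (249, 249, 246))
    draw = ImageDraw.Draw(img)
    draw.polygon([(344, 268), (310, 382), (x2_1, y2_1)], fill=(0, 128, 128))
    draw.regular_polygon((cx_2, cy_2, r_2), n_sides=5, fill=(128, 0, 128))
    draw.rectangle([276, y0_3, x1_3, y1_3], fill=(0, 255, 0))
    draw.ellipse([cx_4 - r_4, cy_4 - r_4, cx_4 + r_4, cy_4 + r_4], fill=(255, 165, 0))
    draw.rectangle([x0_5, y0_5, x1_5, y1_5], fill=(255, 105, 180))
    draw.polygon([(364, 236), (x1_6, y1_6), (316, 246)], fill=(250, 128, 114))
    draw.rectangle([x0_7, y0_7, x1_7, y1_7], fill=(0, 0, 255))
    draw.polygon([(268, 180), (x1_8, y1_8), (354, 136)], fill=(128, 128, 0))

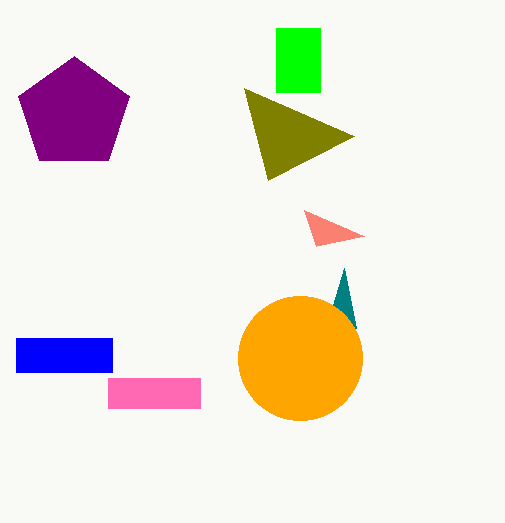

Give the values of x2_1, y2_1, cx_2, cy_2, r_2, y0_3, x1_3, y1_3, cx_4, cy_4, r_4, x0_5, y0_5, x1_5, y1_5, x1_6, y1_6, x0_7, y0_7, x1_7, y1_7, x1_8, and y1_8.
x2_1 = 356, y2_1 = 328, cx_2 = 74, cy_2 = 114, r_2 = 58, y0_3 = 28, x1_3 = 320, y1_3 = 92, cx_4 = 300, cy_4 = 358, r_4 = 62, x0_5 = 108, y0_5 = 378, x1_5 = 200, y1_5 = 408, x1_6 = 304, y1_6 = 210, x0_7 = 16, y0_7 = 338, x1_7 = 112, y1_7 = 372, x1_8 = 244, y1_8 = 88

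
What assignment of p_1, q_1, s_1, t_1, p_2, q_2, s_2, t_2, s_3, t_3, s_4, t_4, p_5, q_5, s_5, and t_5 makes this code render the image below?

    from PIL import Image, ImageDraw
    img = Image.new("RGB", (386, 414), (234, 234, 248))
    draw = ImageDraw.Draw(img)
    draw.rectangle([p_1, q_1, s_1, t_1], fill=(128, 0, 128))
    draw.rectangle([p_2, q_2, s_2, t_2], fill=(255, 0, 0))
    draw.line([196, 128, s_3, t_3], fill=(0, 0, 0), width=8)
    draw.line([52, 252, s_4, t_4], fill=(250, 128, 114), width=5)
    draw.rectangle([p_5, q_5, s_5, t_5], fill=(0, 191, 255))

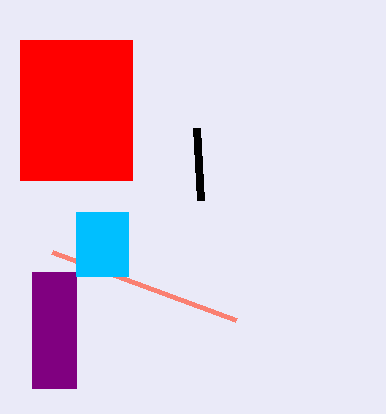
p_1 = 32, q_1 = 272, s_1 = 76, t_1 = 388, p_2 = 20, q_2 = 40, s_2 = 132, t_2 = 180, s_3 = 200, t_3 = 200, s_4 = 236, t_4 = 320, p_5 = 76, q_5 = 212, s_5 = 128, t_5 = 276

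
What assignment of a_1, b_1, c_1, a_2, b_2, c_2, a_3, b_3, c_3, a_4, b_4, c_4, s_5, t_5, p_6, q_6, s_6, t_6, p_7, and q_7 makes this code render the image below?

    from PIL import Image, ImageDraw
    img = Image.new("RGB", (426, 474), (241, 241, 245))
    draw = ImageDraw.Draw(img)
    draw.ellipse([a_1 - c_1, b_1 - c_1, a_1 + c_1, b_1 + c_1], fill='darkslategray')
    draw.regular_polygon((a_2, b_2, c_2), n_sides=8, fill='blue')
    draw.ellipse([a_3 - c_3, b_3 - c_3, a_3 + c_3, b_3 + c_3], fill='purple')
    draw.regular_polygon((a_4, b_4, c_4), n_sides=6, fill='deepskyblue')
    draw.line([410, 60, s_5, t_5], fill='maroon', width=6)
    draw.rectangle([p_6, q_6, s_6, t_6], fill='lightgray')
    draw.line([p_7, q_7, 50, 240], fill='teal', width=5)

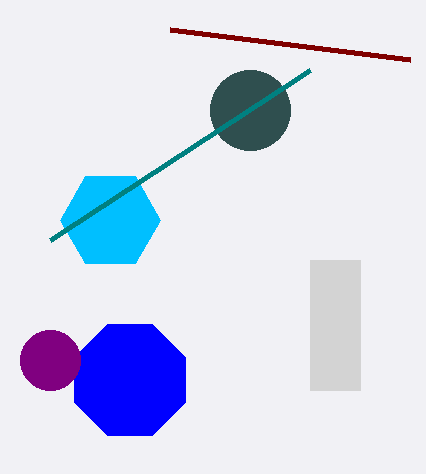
a_1 = 250, b_1 = 110, c_1 = 40, a_2 = 130, b_2 = 380, c_2 = 60, a_3 = 50, b_3 = 360, c_3 = 30, a_4 = 110, b_4 = 220, c_4 = 50, s_5 = 170, t_5 = 30, p_6 = 310, q_6 = 260, s_6 = 360, t_6 = 390, p_7 = 310, q_7 = 70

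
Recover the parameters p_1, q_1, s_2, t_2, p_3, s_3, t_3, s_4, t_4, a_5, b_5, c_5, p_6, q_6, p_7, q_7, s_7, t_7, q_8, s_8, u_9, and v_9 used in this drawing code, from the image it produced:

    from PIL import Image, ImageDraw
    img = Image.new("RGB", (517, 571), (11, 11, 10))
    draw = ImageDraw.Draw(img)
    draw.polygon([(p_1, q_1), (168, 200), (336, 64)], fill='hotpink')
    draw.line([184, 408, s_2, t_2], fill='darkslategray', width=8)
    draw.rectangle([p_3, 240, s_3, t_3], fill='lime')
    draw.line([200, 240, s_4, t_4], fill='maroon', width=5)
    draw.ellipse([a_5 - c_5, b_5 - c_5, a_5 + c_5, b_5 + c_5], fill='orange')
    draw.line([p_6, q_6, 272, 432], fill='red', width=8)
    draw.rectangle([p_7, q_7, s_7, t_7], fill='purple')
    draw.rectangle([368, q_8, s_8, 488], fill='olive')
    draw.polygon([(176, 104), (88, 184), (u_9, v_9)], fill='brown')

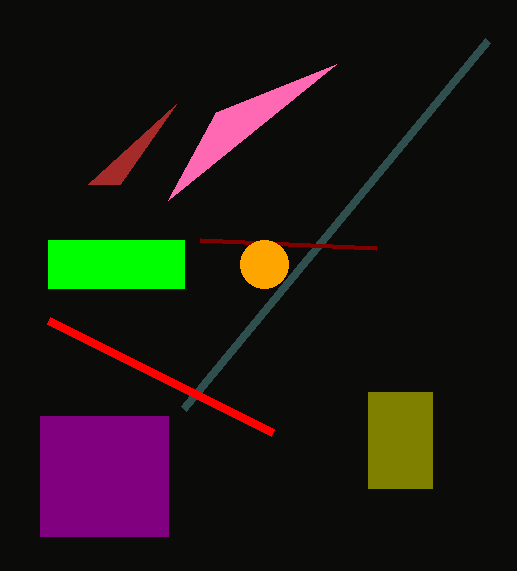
p_1 = 216
q_1 = 112
s_2 = 488
t_2 = 40
p_3 = 48
s_3 = 184
t_3 = 288
s_4 = 376
t_4 = 248
a_5 = 264
b_5 = 264
c_5 = 24
p_6 = 48
q_6 = 320
p_7 = 40
q_7 = 416
s_7 = 168
t_7 = 536
q_8 = 392
s_8 = 432
u_9 = 120
v_9 = 184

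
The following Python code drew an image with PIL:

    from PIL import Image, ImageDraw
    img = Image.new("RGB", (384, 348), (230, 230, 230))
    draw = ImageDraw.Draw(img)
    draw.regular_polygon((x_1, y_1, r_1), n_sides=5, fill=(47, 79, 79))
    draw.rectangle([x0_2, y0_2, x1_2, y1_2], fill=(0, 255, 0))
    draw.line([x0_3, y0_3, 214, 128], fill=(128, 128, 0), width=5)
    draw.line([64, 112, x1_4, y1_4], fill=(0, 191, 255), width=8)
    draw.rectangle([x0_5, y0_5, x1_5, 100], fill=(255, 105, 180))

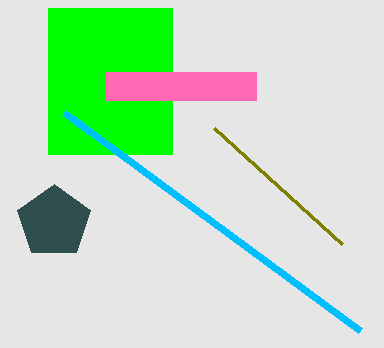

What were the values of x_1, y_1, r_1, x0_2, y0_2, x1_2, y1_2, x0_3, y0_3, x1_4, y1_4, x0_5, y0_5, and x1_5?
x_1 = 54, y_1 = 222, r_1 = 38, x0_2 = 48, y0_2 = 8, x1_2 = 172, y1_2 = 154, x0_3 = 342, y0_3 = 244, x1_4 = 360, y1_4 = 330, x0_5 = 106, y0_5 = 72, x1_5 = 256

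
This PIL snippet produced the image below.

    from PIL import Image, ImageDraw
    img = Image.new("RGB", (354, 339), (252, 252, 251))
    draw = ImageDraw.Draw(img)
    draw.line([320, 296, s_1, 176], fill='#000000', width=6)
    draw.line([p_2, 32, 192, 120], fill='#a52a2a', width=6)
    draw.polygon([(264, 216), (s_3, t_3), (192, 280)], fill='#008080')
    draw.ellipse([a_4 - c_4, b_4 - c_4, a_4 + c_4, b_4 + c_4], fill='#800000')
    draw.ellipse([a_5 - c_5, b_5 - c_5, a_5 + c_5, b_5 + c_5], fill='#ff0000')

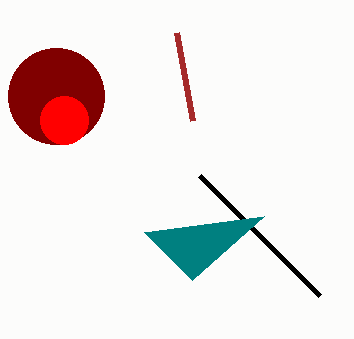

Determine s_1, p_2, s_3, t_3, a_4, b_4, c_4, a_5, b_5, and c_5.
s_1 = 200; p_2 = 176; s_3 = 144; t_3 = 232; a_4 = 56; b_4 = 96; c_4 = 48; a_5 = 64; b_5 = 120; c_5 = 24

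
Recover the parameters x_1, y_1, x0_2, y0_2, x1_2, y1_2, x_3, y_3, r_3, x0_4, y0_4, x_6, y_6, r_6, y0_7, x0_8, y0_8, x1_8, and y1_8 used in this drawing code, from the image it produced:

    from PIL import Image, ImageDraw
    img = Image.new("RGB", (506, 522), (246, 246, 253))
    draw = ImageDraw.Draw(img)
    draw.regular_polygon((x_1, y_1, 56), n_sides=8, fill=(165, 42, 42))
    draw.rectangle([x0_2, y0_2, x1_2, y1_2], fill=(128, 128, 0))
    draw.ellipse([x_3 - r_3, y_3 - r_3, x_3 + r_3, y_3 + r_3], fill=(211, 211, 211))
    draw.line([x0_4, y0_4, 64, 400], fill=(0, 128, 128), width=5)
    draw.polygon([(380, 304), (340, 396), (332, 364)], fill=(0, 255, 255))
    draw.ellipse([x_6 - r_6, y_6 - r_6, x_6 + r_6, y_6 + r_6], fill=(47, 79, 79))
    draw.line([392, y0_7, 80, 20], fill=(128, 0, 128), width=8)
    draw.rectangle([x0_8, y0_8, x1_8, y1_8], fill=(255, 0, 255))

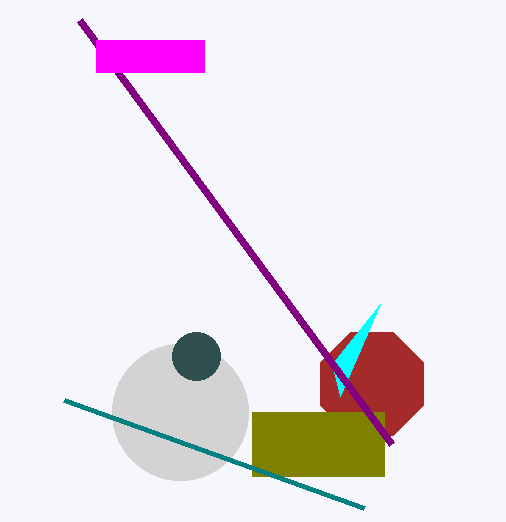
x_1 = 372
y_1 = 384
x0_2 = 252
y0_2 = 412
x1_2 = 384
y1_2 = 476
x_3 = 180
y_3 = 412
r_3 = 68
x0_4 = 364
y0_4 = 508
x_6 = 196
y_6 = 356
r_6 = 24
y0_7 = 444
x0_8 = 96
y0_8 = 40
x1_8 = 204
y1_8 = 72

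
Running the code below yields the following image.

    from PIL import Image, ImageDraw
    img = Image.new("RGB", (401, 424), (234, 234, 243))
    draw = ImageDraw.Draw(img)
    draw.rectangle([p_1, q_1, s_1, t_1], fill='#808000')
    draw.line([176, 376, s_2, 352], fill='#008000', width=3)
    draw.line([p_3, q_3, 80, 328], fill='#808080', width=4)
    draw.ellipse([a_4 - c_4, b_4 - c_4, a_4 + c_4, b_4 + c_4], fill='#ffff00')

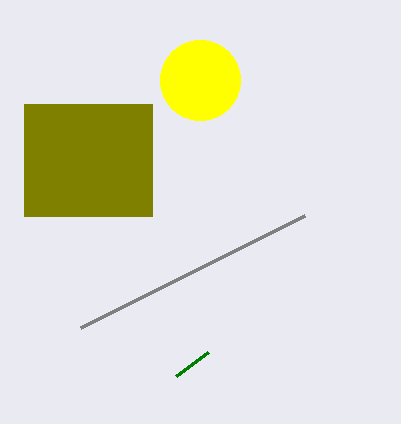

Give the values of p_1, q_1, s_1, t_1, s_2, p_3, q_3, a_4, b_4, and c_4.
p_1 = 24; q_1 = 104; s_1 = 152; t_1 = 216; s_2 = 208; p_3 = 304; q_3 = 216; a_4 = 200; b_4 = 80; c_4 = 40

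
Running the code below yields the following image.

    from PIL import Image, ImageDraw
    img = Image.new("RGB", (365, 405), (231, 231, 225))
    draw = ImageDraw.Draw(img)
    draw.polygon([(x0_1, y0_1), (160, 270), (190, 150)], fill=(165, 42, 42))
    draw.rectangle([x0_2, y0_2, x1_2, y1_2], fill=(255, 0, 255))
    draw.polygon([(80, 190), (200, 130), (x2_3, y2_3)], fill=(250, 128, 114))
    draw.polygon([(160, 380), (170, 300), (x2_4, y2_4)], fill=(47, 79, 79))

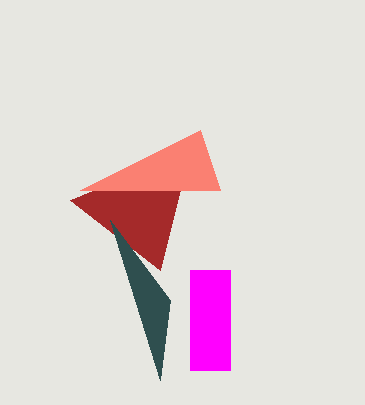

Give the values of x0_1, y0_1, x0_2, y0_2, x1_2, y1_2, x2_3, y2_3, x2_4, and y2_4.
x0_1 = 70; y0_1 = 200; x0_2 = 190; y0_2 = 270; x1_2 = 230; y1_2 = 370; x2_3 = 220; y2_3 = 190; x2_4 = 110; y2_4 = 220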